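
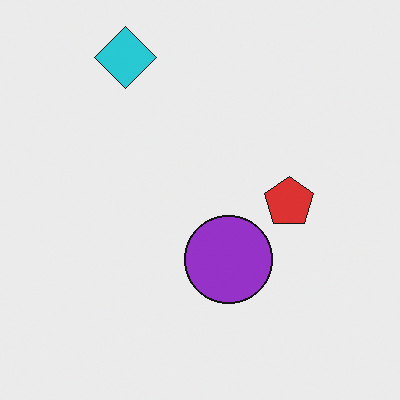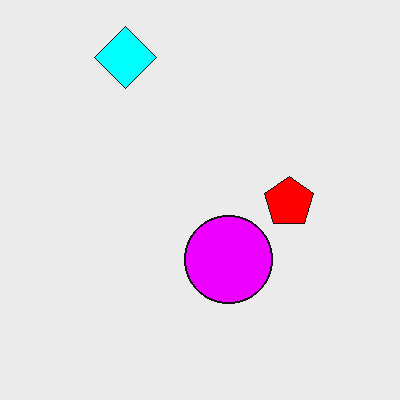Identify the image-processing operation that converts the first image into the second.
This is the original image heavily oversaturated.

All colors are more vivid — a global saturation change.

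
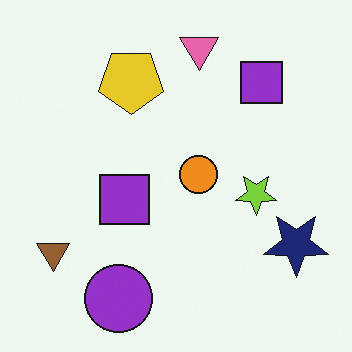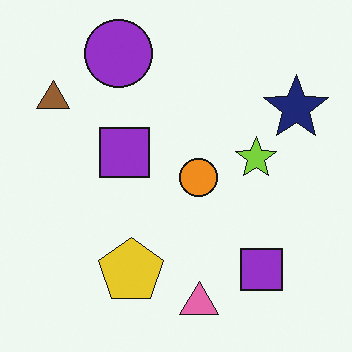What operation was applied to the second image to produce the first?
It was flipped vertically (top ↔ bottom).

The pink triangle is in the bottom of the second image and the top of the first — shapes on opposite sides of the horizontal midline have swapped in a mirror flip.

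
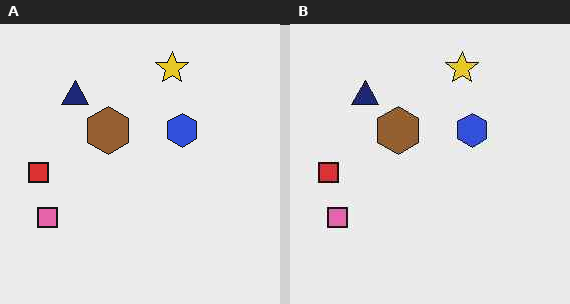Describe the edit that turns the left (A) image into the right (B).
The right (B) image is the left (A) given moderate JPEG compression.

Blocky 8×8 compression artifacts appear around shape edges and the flat background shows ringing — characteristic JPEG degradation.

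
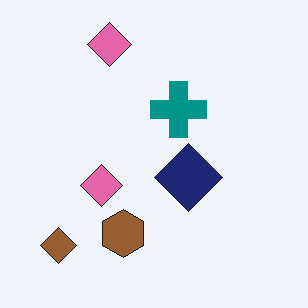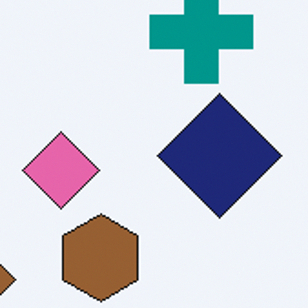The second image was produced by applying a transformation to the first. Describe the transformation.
Cropped tightly and scaled back up.

The visible shapes are larger and the field of view is narrower; shapes near the original edges may be partly or wholly outside the frame — a crop-and-rescale.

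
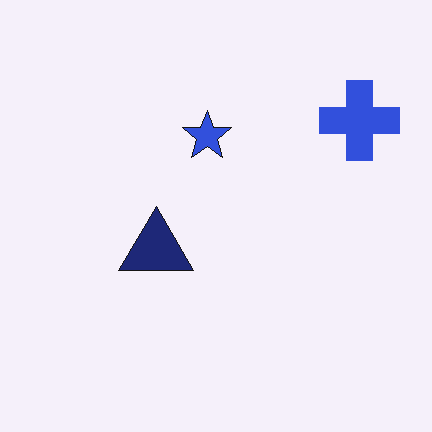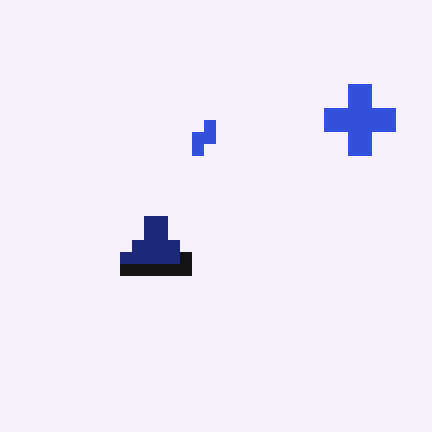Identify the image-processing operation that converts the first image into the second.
This is the original image coarsely pixelated.

Shapes are reduced to large square blocks; fine edges and outlines are lost — a downscale-then-upscale (mosaic) effect.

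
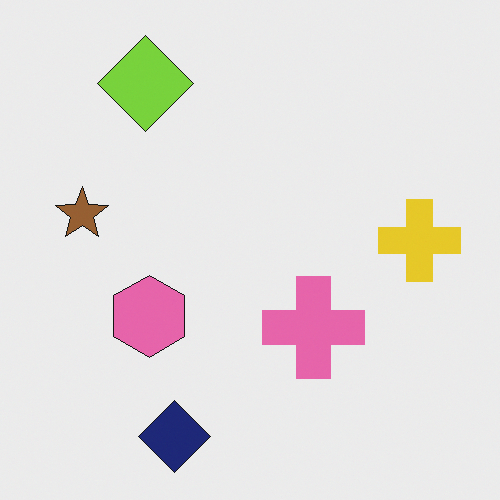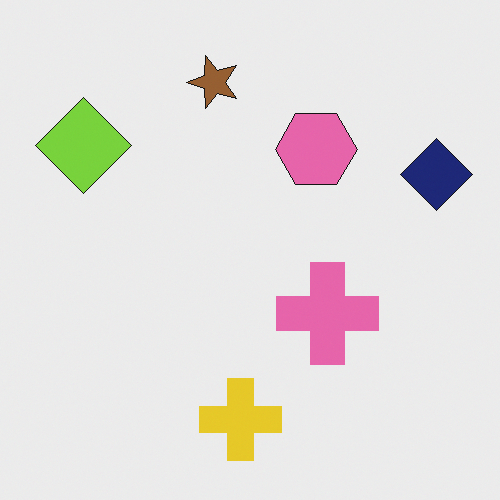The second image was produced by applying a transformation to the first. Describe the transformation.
This is the original image transposed (reflected across the top-left ↔ bottom-right diagonal).

Shapes have swapped their row and column positions — what was in the top-right is now in the bottom-left — a diagonal reflection.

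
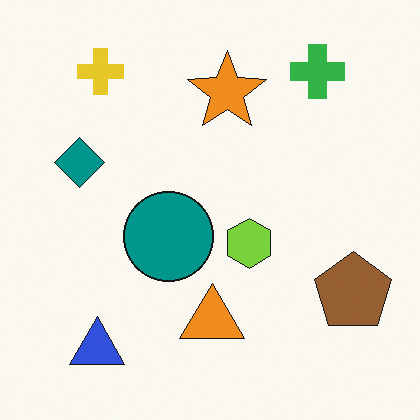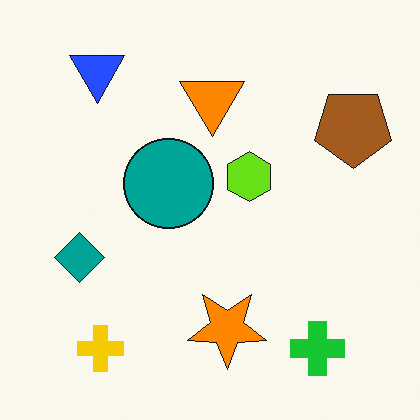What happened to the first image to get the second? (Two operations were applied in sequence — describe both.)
This is the original image slightly oversaturated, then flipped vertically (top ↔ bottom).

All colors are more vivid — a global saturation change. The yellow cross is in the top-left of the first image and the bottom-left of the second — shapes on opposite sides of the horizontal midline have swapped in a mirror flip.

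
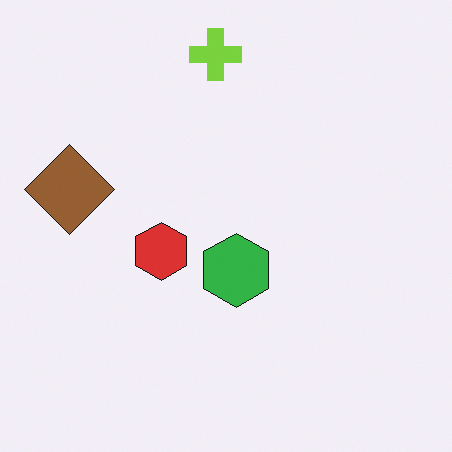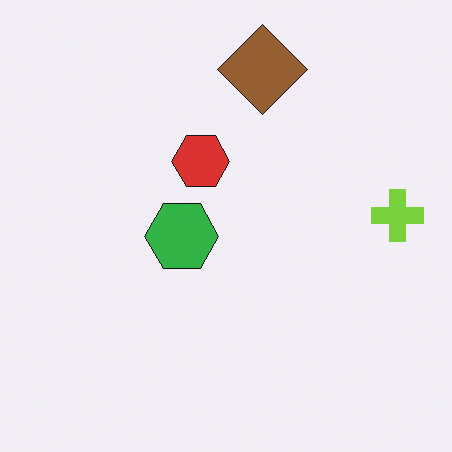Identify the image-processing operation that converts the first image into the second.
This is the original image rotated 90° clockwise.

The lime cross sits in the top of the first image and the right of the second — consistent with a whole-image 90° clockwise rotation.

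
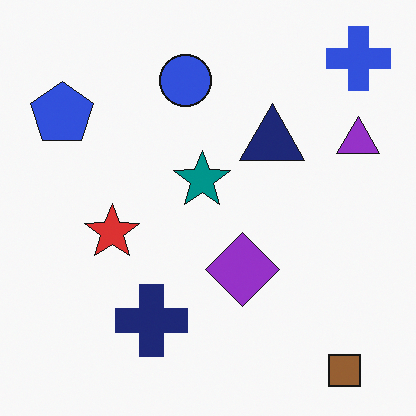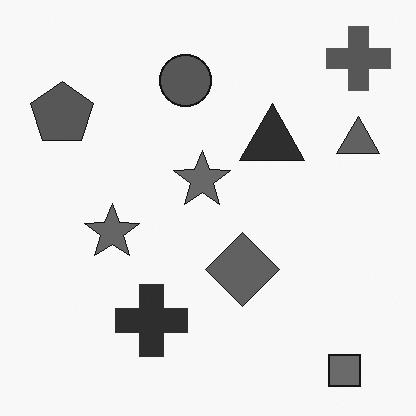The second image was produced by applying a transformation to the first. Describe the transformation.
The image was converted to grayscale.

All color is removed — every shape is now a shade of grey.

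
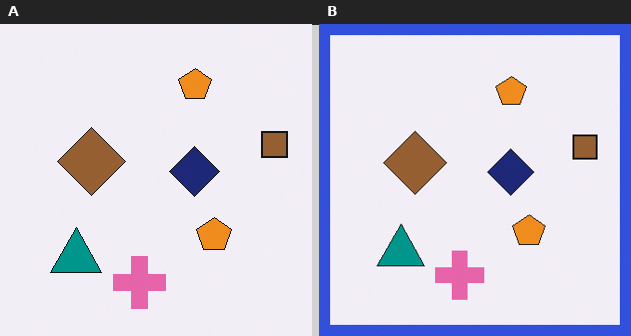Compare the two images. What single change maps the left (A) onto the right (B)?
The right (B) image is the left (A) framed with a blue border.

A solid blue frame runs around the edge of the right (B) image, with the content slightly shrunk inside it.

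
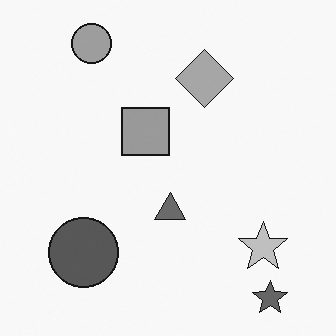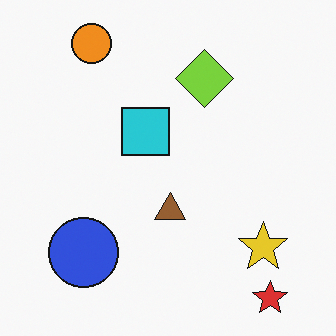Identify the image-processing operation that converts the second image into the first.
The image was converted to grayscale.

All color is removed — every shape is now a shade of grey.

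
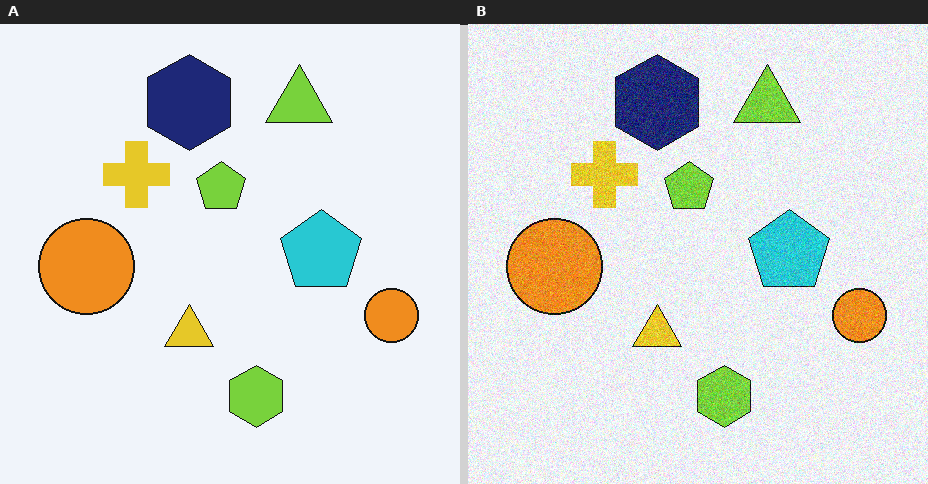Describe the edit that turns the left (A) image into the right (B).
The image was degraded with moderate additive noise.

Random speckle covers the whole image, including the flat background.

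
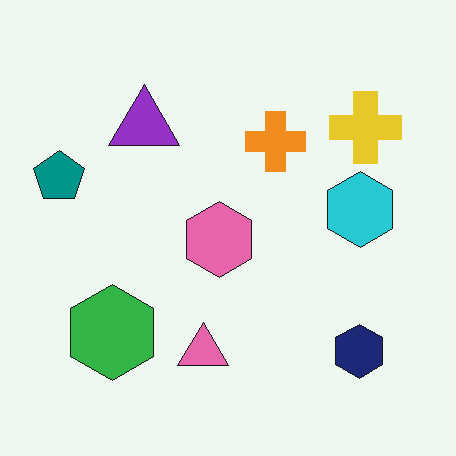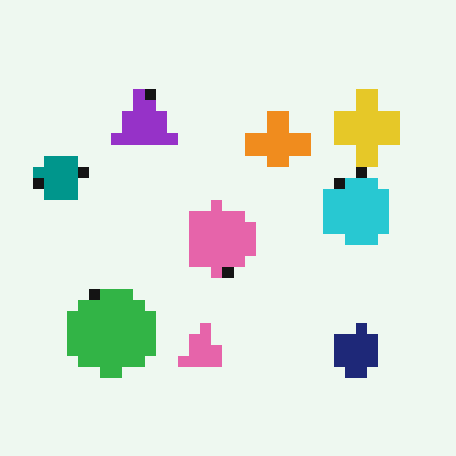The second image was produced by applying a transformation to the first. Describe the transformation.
This is the original image coarsely pixelated.

Shapes are reduced to large square blocks; fine edges and outlines are lost — a downscale-then-upscale (mosaic) effect.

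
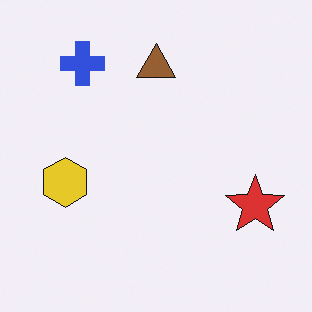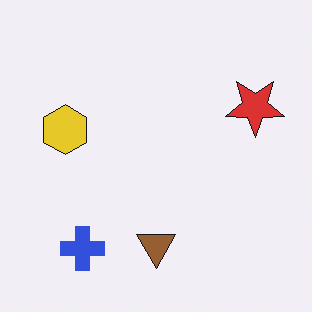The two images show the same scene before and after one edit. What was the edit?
The transformation is: flipped vertically (top ↔ bottom).

The blue cross is in the top-left of the first image and the bottom-left of the second — shapes on opposite sides of the horizontal midline have swapped in a mirror flip.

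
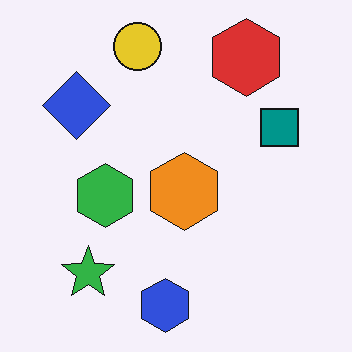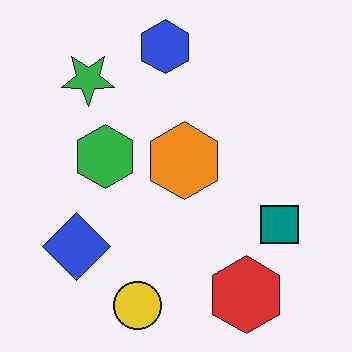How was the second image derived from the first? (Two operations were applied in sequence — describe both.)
Flipped vertically (top ↔ bottom), then JPEG-compressed with visible artifacts.

The yellow circle is in the top of the first image and the bottom of the second — shapes on opposite sides of the horizontal midline have swapped in a mirror flip. Blocky 8×8 compression artifacts appear around shape edges and the flat background shows ringing — characteristic JPEG degradation.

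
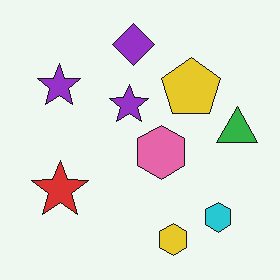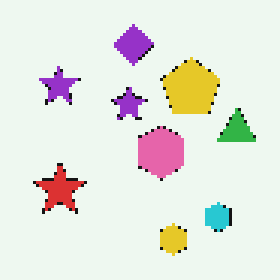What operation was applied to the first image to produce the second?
The image was mildly pixelated.

Shapes are reduced to large square blocks; fine edges and outlines are lost — a downscale-then-upscale (mosaic) effect.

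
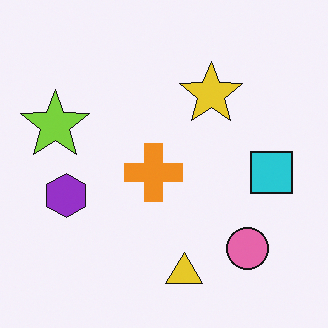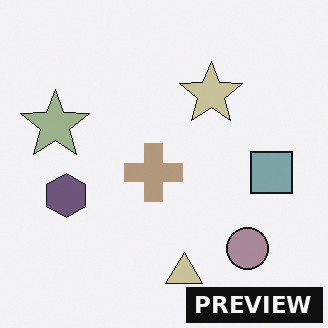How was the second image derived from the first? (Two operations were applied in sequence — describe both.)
The transformation is: heavily desaturated, then watermarked with the text "PREVIEW" in the lower-right corner.

All colors are more muted and greyish — a global saturation change. A dark label reading "PREVIEW" appears in the lower-right corner.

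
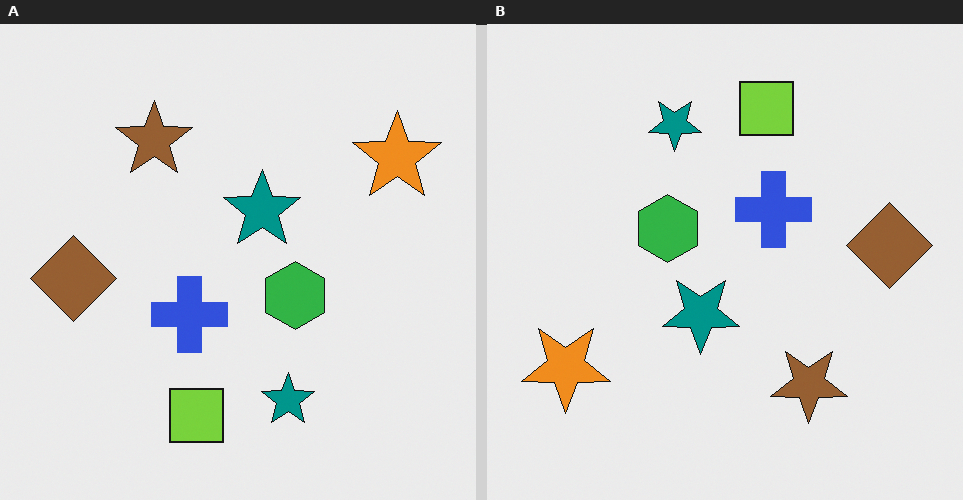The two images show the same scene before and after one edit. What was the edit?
This is the original image rotated 180°.

The orange star sits in the top-right of the left (A) image and the bottom-left of the right (B) — consistent with a whole-image 180° rotation.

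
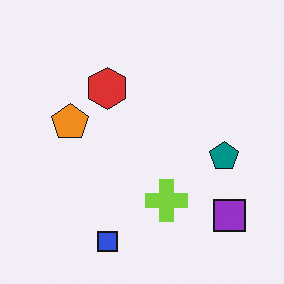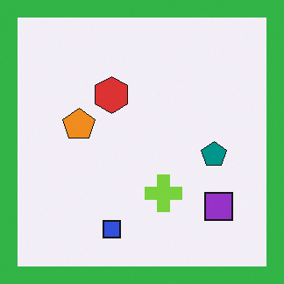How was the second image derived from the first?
It was framed with a green border.

A solid green frame runs around the edge of the second image, with the content slightly shrunk inside it.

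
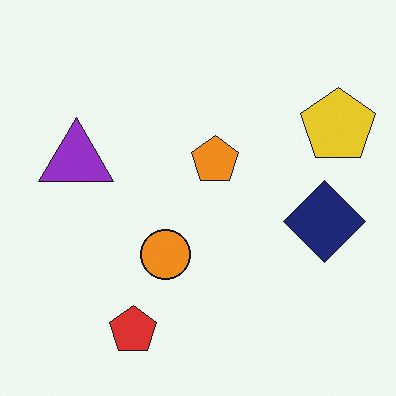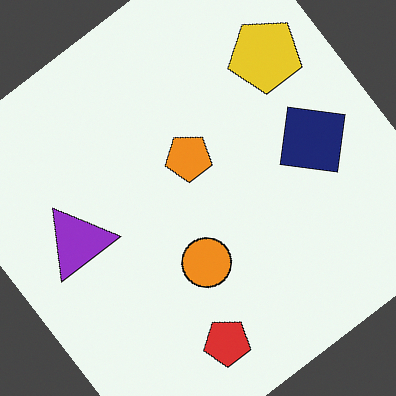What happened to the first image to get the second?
The second image is the first rotated counter-clockwise by a large amount — several tens of degrees.

Every shape is tilted by the same angle and the image corners show triangular fill wedges — a whole-image rotation by a non-right angle.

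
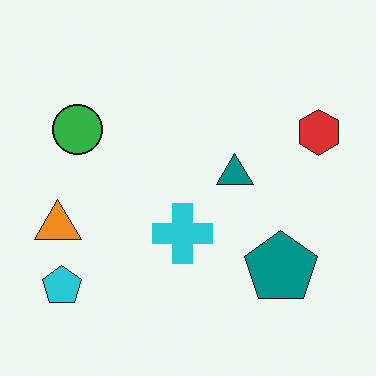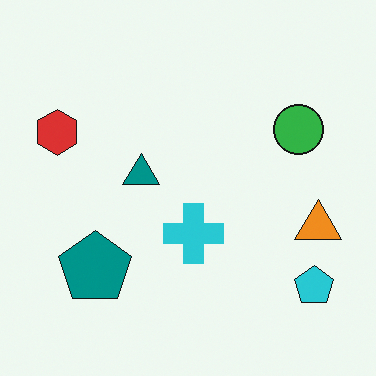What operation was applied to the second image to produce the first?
The transformation is: flipped horizontally (left ↔ right).

The red hexagon is in the left of the second image and the right of the first — shapes on opposite sides of the vertical midline have swapped in a mirror flip.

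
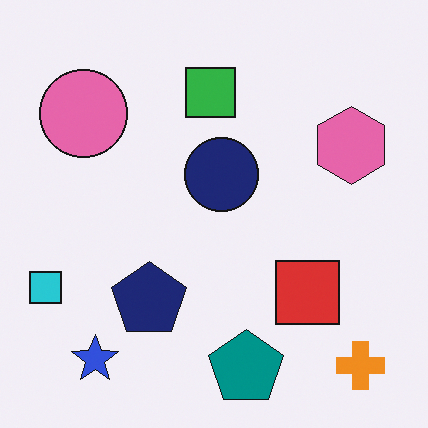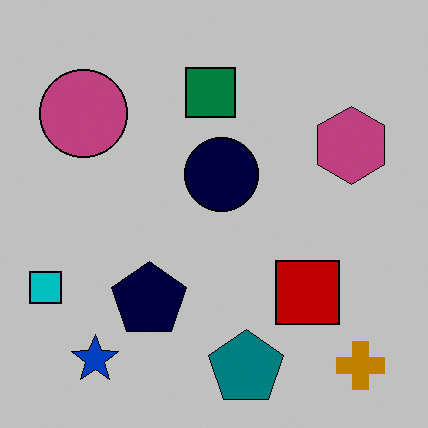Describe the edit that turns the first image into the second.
The transformation is: aggressively posterized.

Each flat color has snapped to a coarser quantized level — most visibly, the near-white background has dropped to a flat grey.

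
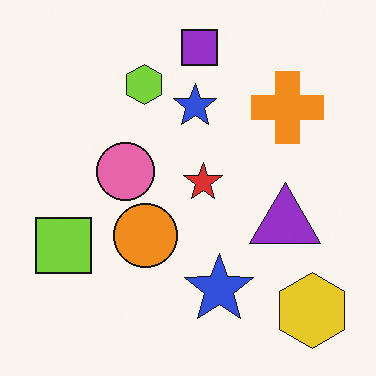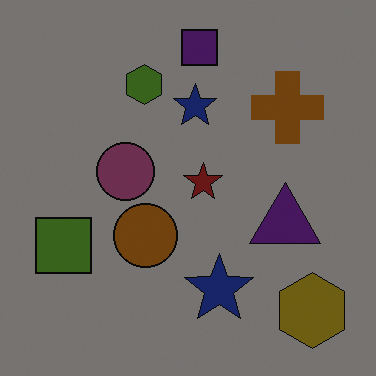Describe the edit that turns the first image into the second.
This is the original image darkened a lot.

Every pixel — background and shapes alike — is uniformly darkened.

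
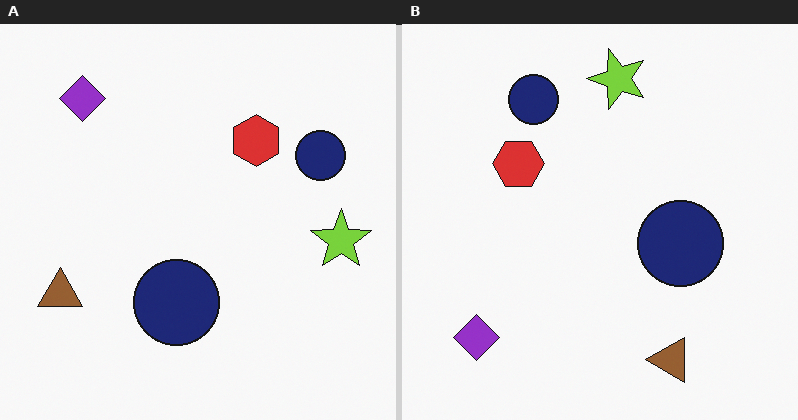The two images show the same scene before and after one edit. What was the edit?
It was rotated 90° counter-clockwise.

The purple diamond sits in the top-left of the left (A) image and the bottom-left of the right (B) — consistent with a whole-image 90° counter-clockwise rotation.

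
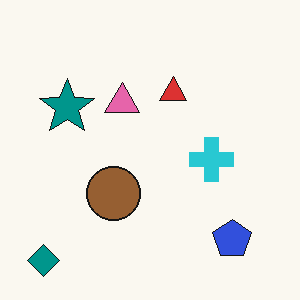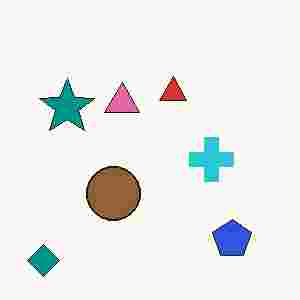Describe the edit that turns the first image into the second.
The second image is the first heavily JPEG-compressed with obvious blocking artifacts.

Blocky 8×8 compression artifacts appear around shape edges and the flat background shows ringing — characteristic JPEG degradation.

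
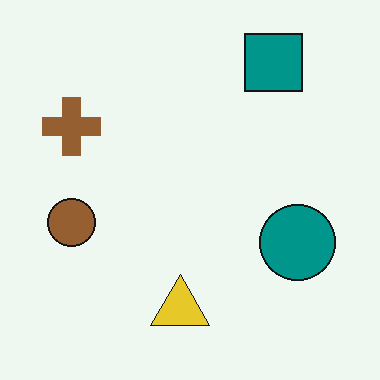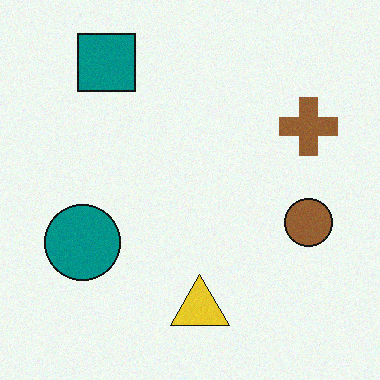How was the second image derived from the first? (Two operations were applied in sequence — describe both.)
The image was flipped horizontally (left ↔ right), then degraded with light additive noise.

The brown cross is in the top-left of the first image and the top-right of the second — shapes on opposite sides of the vertical midline have swapped in a mirror flip. Random speckle covers the whole image, including the flat background.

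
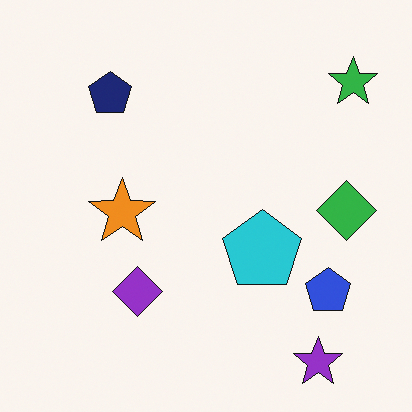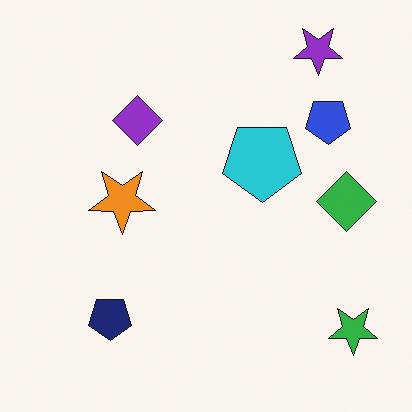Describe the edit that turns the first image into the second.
The image was flipped vertically (top ↔ bottom).

The purple star is in the bottom-right of the first image and the top-right of the second — shapes on opposite sides of the horizontal midline have swapped in a mirror flip.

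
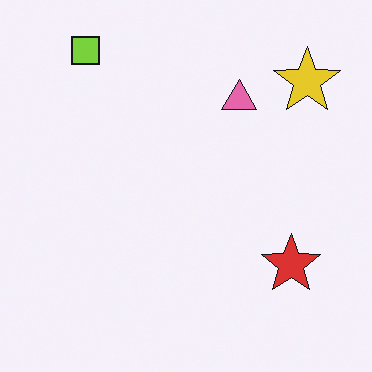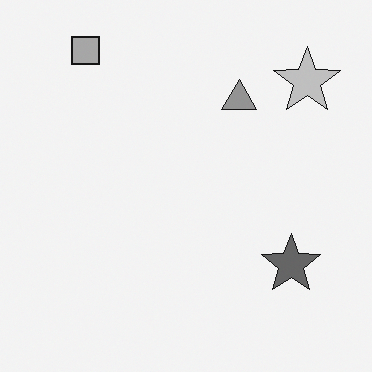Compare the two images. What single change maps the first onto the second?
The transformation is: converted to grayscale.

All color is removed — every shape is now a shade of grey.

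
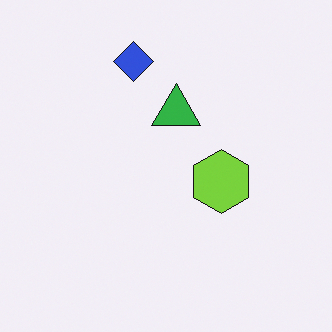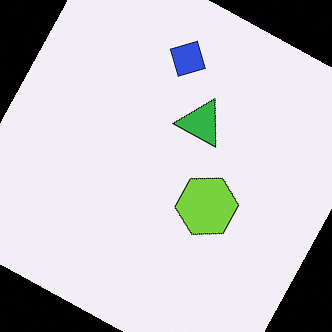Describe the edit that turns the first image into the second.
The transformation is: rotated clockwise by a moderate amount.

Every shape is tilted by the same angle and the image corners show triangular fill wedges — a whole-image rotation by a non-right angle.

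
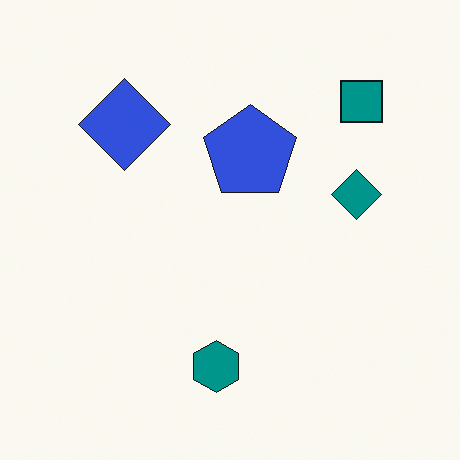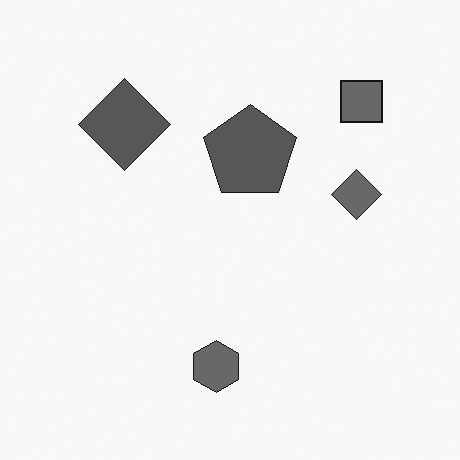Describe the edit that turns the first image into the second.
The second image is the first converted to grayscale.

All color is removed — every shape is now a shade of grey.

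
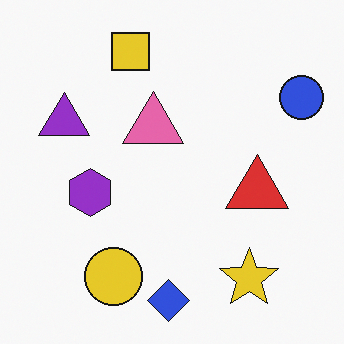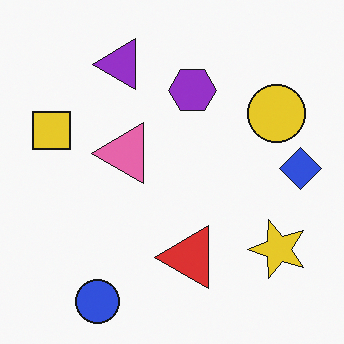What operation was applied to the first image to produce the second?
This is the original image transposed (reflected across the top-left ↔ bottom-right diagonal).

Shapes have swapped their row and column positions — what was in the top-right is now in the bottom-left — a diagonal reflection.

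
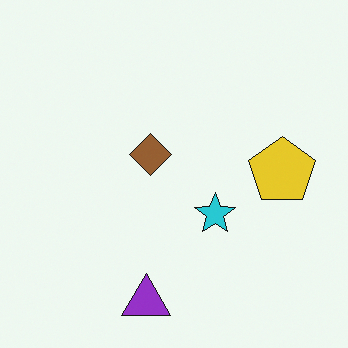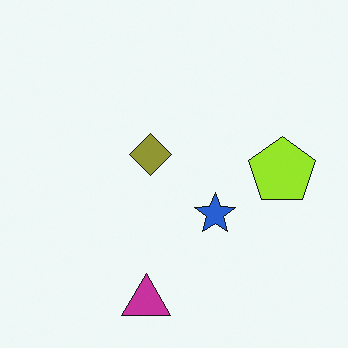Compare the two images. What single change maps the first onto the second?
The transformation is: hue-shifted slightly.

Every shape's color has rotated by the same amount around the hue wheel — a uniform hue shift.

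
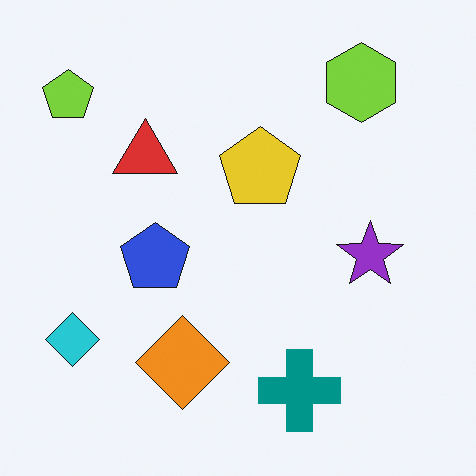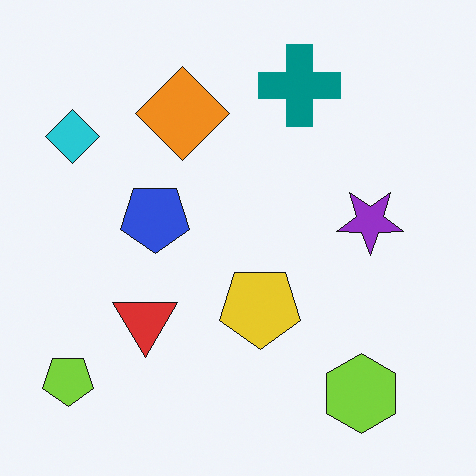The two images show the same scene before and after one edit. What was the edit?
The image was flipped vertically (top ↔ bottom).

The lime hexagon is in the top-right of the first image and the bottom-right of the second — shapes on opposite sides of the horizontal midline have swapped in a mirror flip.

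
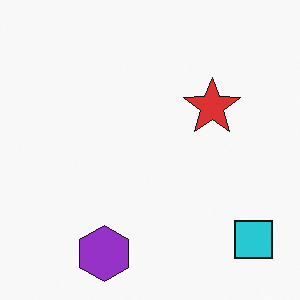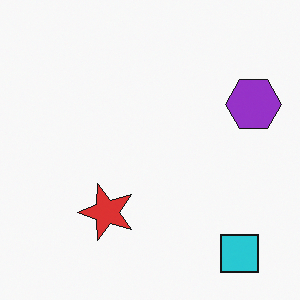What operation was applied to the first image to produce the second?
Transposed (reflected across the top-left ↔ bottom-right diagonal).

Shapes have swapped their row and column positions — what was in the top-right is now in the bottom-left — a diagonal reflection.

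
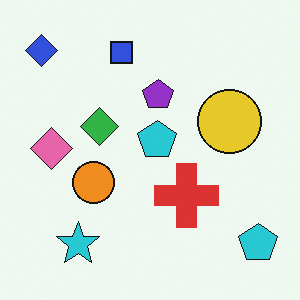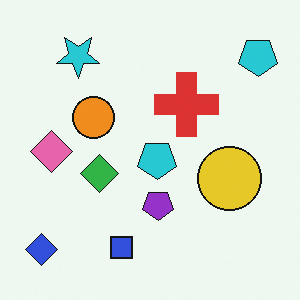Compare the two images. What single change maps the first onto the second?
The transformation is: flipped vertically (top ↔ bottom).

The blue diamond is in the top-left of the first image and the bottom-left of the second — shapes on opposite sides of the horizontal midline have swapped in a mirror flip.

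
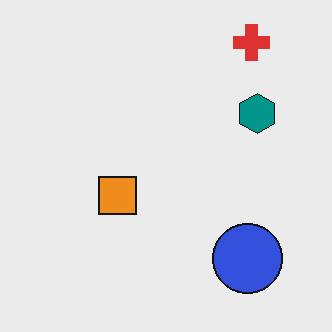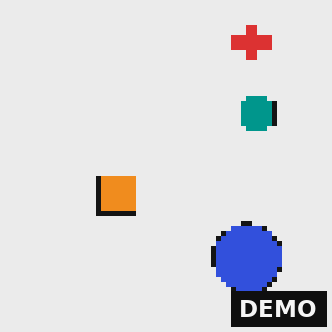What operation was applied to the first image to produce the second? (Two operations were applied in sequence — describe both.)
This is the original image lightly pixelated (a mild mosaic effect), then watermarked with the text "DEMO" in the lower-right corner.

Shapes are reduced to large square blocks; fine edges and outlines are lost — a downscale-then-upscale (mosaic) effect. A dark label reading "DEMO" appears in the lower-right corner.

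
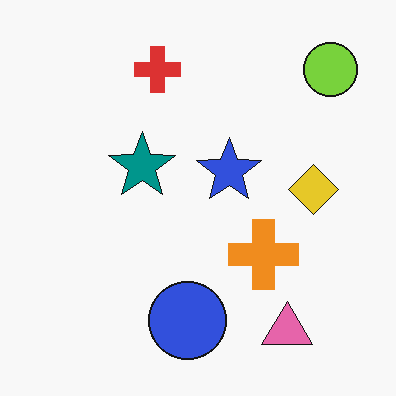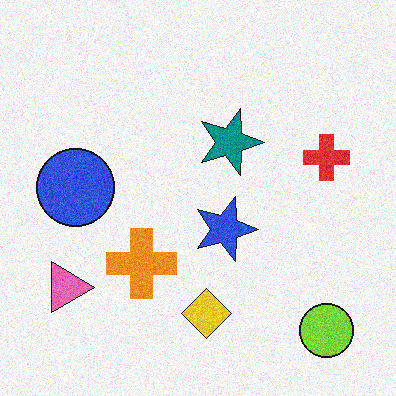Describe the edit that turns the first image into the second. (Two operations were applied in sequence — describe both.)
The transformation is: degraded with moderate additive noise, then rotated 90° clockwise.

Random speckle covers the whole image, including the flat background. The lime circle sits in the top-right of the first image and the bottom-right of the second — consistent with a whole-image 90° clockwise rotation.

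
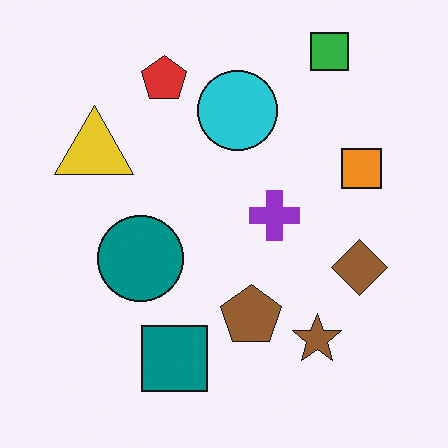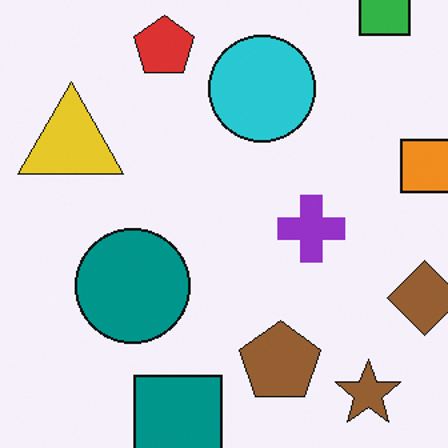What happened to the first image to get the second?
The transformation is: cropped slightly and scaled back up.

The visible shapes are larger and the field of view is narrower; shapes near the original edges may be partly or wholly outside the frame — a crop-and-rescale.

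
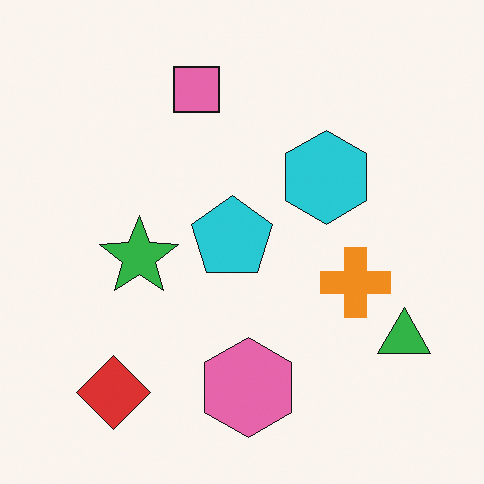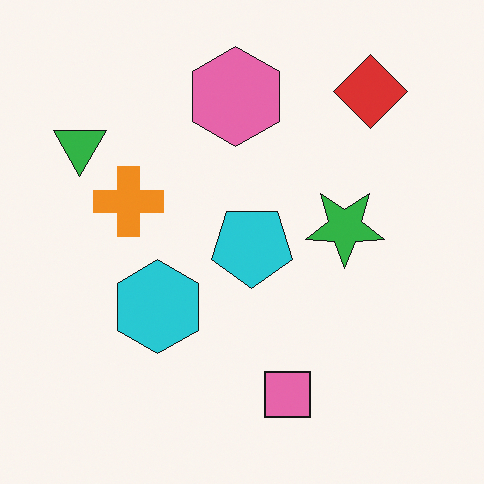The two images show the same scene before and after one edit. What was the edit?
The image was rotated 180°.

The red diamond sits in the bottom-left of the first image and the top-right of the second — consistent with a whole-image 180° rotation.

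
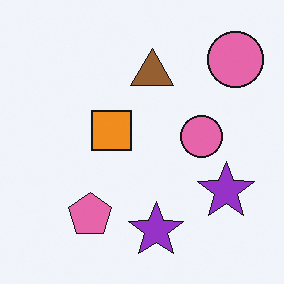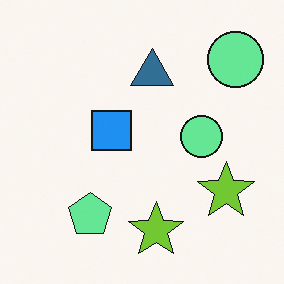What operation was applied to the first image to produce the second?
Hue-shifted by a large amount.

Every shape's color has rotated by the same amount around the hue wheel — a uniform hue shift.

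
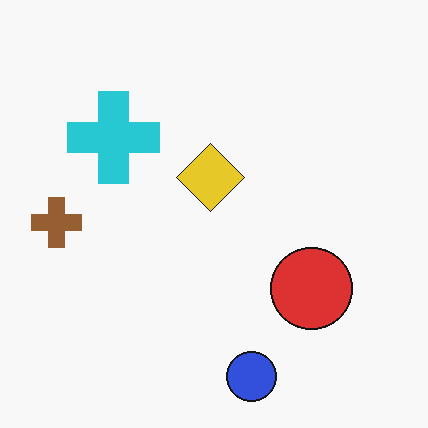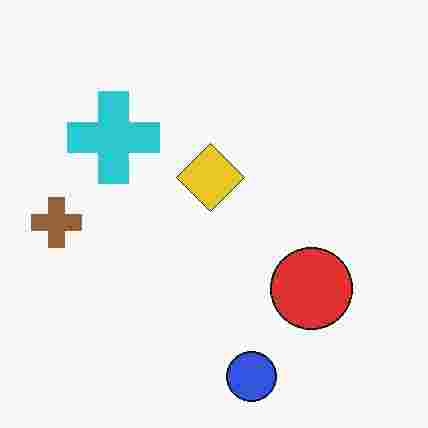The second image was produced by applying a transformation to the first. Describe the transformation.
The second image is the first heavily JPEG-compressed with obvious blocking artifacts.

Blocky 8×8 compression artifacts appear around shape edges and the flat background shows ringing — characteristic JPEG degradation.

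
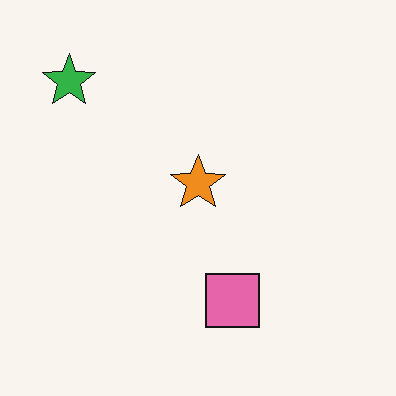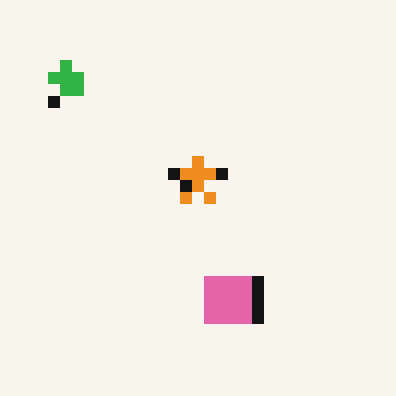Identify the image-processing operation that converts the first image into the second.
The image was heavily pixelated into large blocks.

Shapes are reduced to large square blocks; fine edges and outlines are lost — a downscale-then-upscale (mosaic) effect.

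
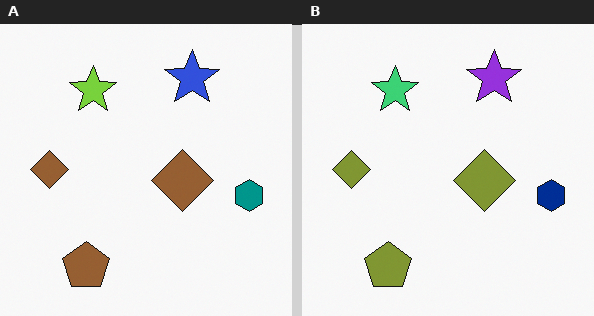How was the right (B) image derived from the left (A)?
Hue-shifted slightly.

Every shape's color has rotated by the same amount around the hue wheel — a uniform hue shift.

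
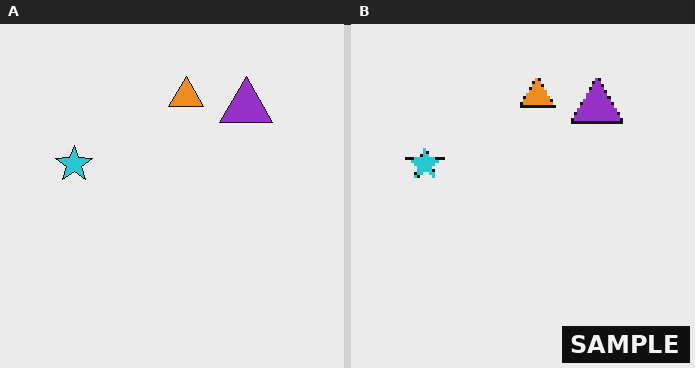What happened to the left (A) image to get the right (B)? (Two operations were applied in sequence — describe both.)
It was mildly pixelated, then watermarked with the text "SAMPLE" in the lower-right corner.

Shapes are reduced to large square blocks; fine edges and outlines are lost — a downscale-then-upscale (mosaic) effect. A dark label reading "SAMPLE" appears in the lower-right corner.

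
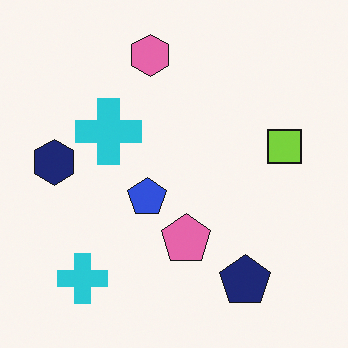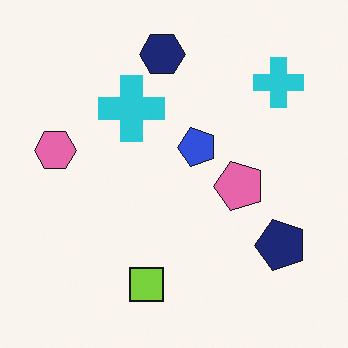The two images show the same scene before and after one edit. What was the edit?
This is the original image transposed (reflected across the top-left ↔ bottom-right diagonal).

Shapes have swapped their row and column positions — what was in the top-right is now in the bottom-left — a diagonal reflection.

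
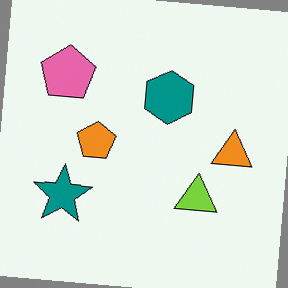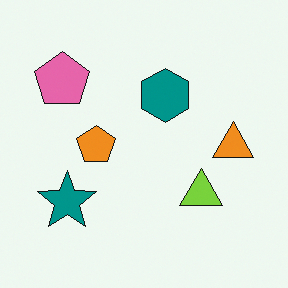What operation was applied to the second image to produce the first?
Rotated clockwise by a few degrees.

Every shape is tilted by the same angle and the image corners show triangular fill wedges — a whole-image rotation by a non-right angle.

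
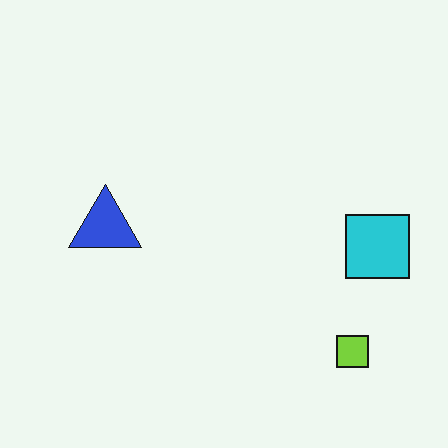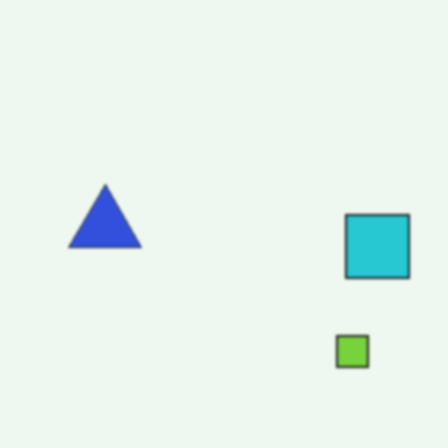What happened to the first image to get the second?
Given a subtle gaussian blur.

Shape edges and outlines are uniformly softened across the whole image.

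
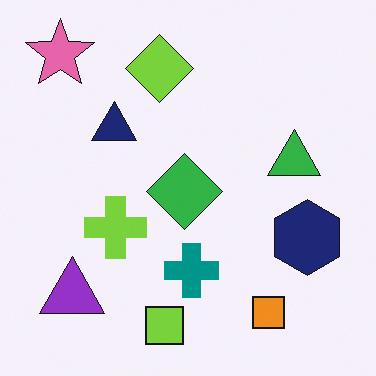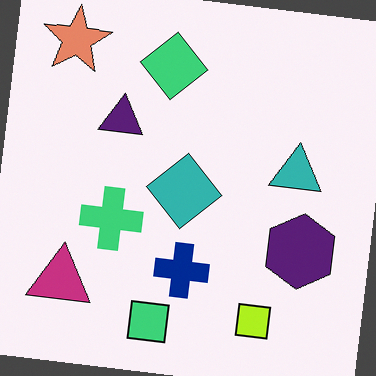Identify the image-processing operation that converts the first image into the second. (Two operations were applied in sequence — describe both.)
The second image is the first hue-shifted by a small amount, then rotated clockwise by a small amount.

Every shape's color has rotated by the same amount around the hue wheel — a uniform hue shift. Every shape is tilted by the same angle and the image corners show triangular fill wedges — a whole-image rotation by a non-right angle.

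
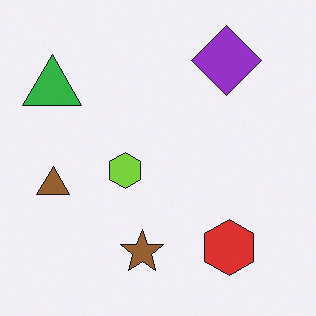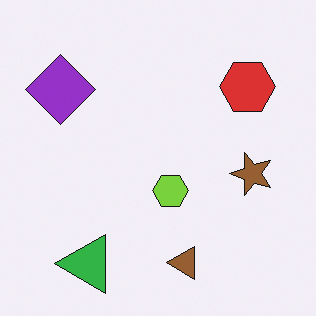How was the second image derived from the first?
The image was rotated 90° counter-clockwise.

The green triangle sits in the top-left of the first image and the bottom-left of the second — consistent with a whole-image 90° counter-clockwise rotation.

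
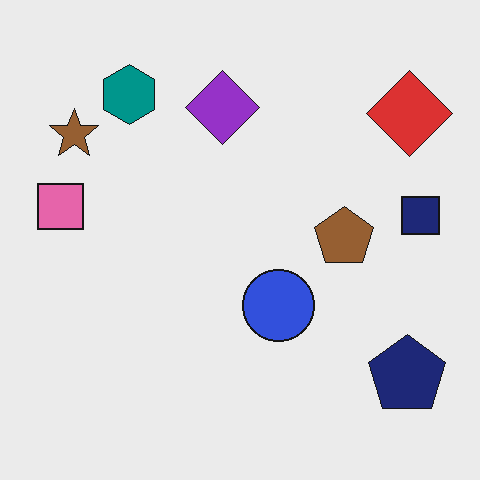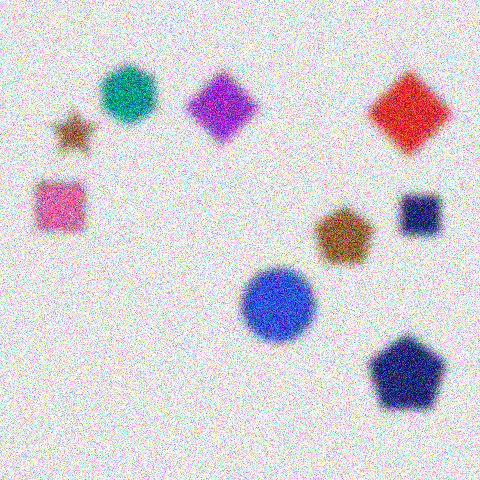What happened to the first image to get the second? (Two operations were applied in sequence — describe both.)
This is the original image moderately blurred, then degraded with a thick layer of grain.

Shape edges and outlines are uniformly softened across the whole image. Random speckle covers the whole image, including the flat background.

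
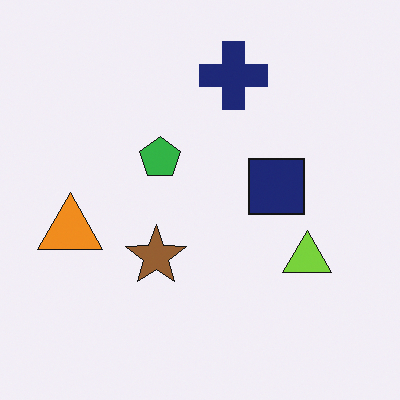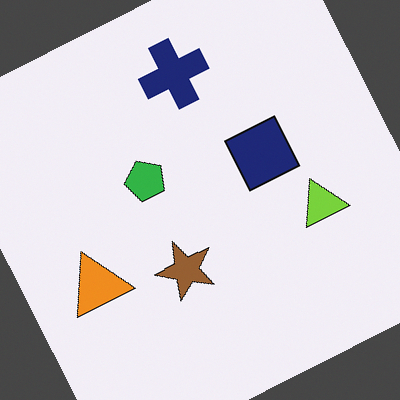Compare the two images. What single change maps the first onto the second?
This is the original image rotated counter-clockwise by a moderate amount.

Every shape is tilted by the same angle and the image corners show triangular fill wedges — a whole-image rotation by a non-right angle.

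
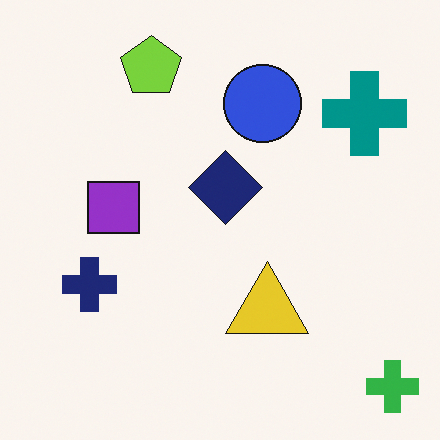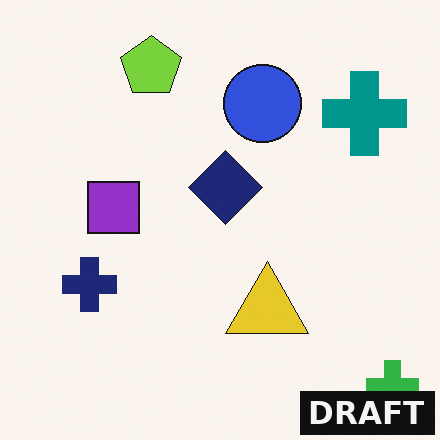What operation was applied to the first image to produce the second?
The transformation is: watermarked with the text "DRAFT" in the lower-right corner.

A dark label reading "DRAFT" appears in the lower-right corner.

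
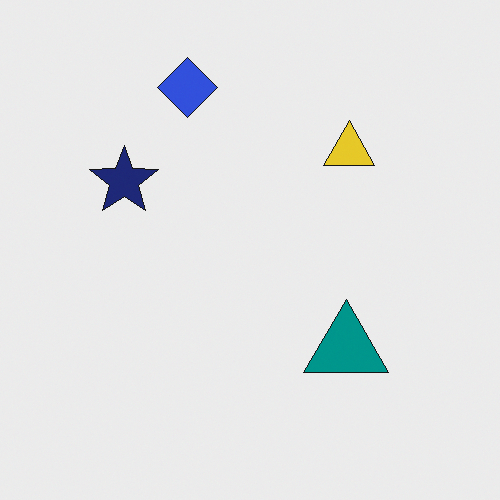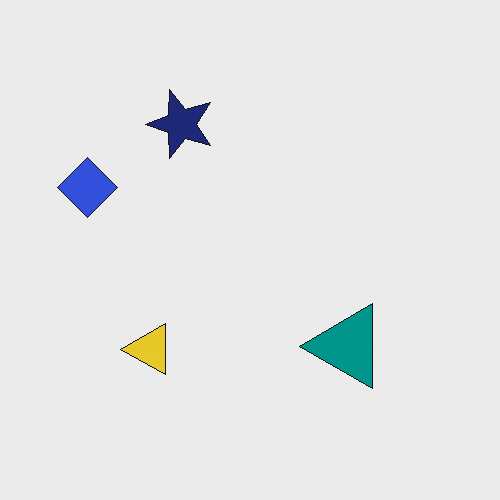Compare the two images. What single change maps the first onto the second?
It was transposed (reflected across the top-left ↔ bottom-right diagonal).

Shapes have swapped their row and column positions — what was in the top-right is now in the bottom-left — a diagonal reflection.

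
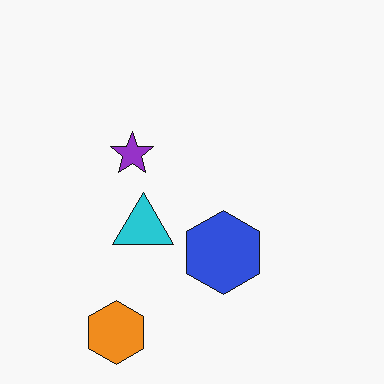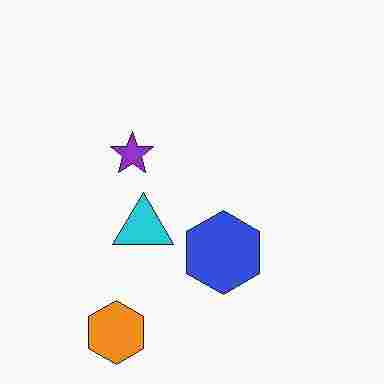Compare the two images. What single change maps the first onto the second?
It was degraded with heavy JPEG compression.

Blocky 8×8 compression artifacts appear around shape edges and the flat background shows ringing — characteristic JPEG degradation.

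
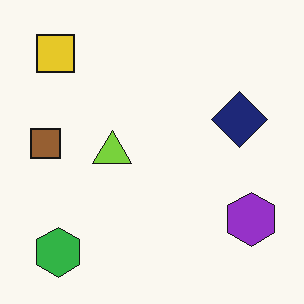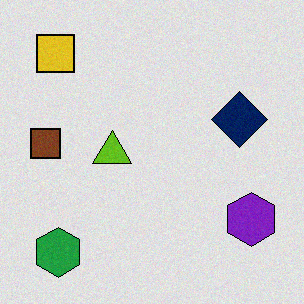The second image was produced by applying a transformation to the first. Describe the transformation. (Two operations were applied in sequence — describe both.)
It was moderately posterized, then degraded with a light layer of grain.

Each flat color has snapped to a coarser quantized level — most visibly, the near-white background has dropped to a flat grey. Random speckle covers the whole image, including the flat background.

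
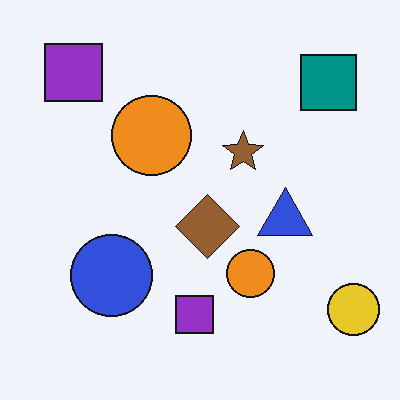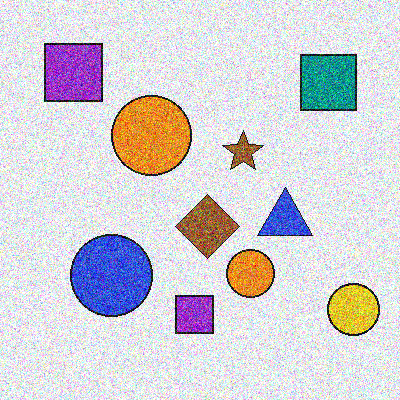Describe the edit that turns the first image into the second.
It was degraded with strong gaussian noise.

Random speckle covers the whole image, including the flat background.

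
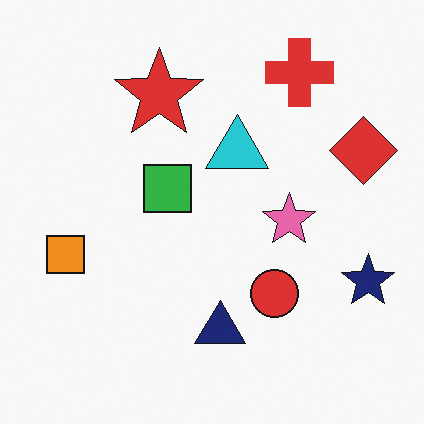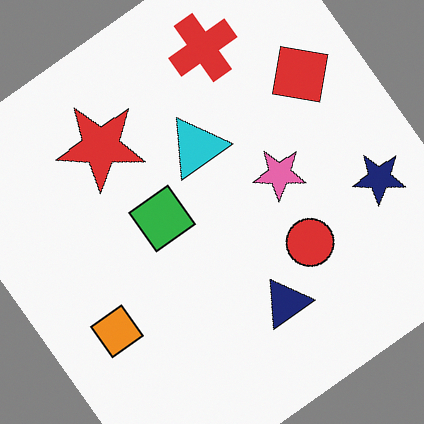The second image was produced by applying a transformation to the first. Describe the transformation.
Rotated counter-clockwise by a large amount — several tens of degrees.

Every shape is tilted by the same angle and the image corners show triangular fill wedges — a whole-image rotation by a non-right angle.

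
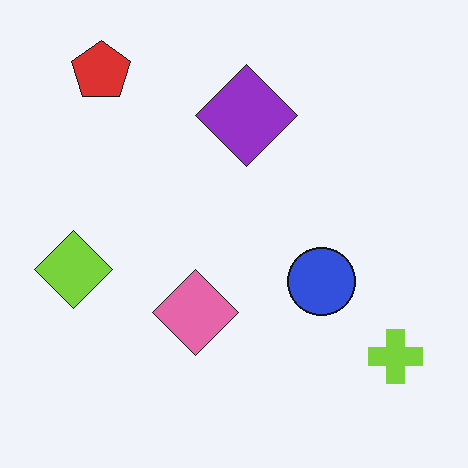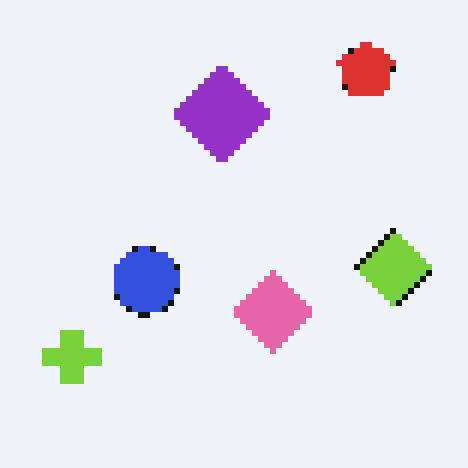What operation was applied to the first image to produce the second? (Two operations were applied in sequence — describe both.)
It was flipped horizontally (left ↔ right), then pixelated into visible square blocks.

The lime diamond is in the left of the first image and the right of the second — shapes on opposite sides of the vertical midline have swapped in a mirror flip. Shapes are reduced to large square blocks; fine edges and outlines are lost — a downscale-then-upscale (mosaic) effect.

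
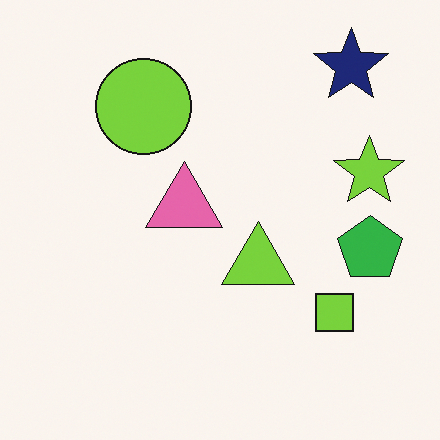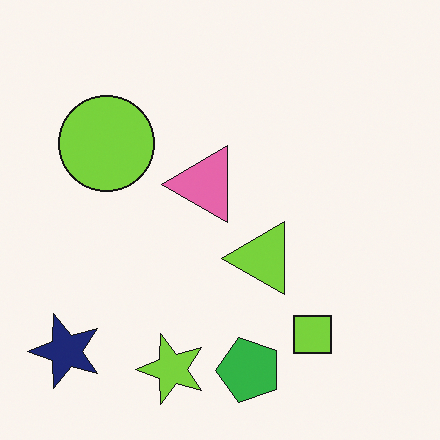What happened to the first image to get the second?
This is the original image transposed (reflected across the top-left ↔ bottom-right diagonal).

Shapes have swapped their row and column positions — what was in the top-right is now in the bottom-left — a diagonal reflection.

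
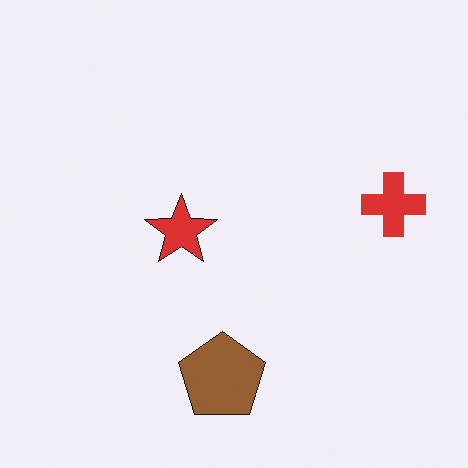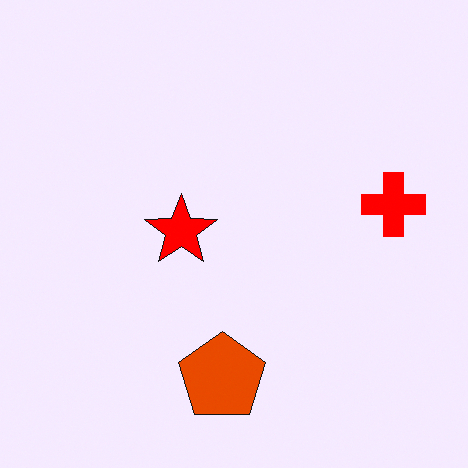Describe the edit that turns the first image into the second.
The second image is the first made much more vivid (saturation change).

All colors are more vivid — a global saturation change.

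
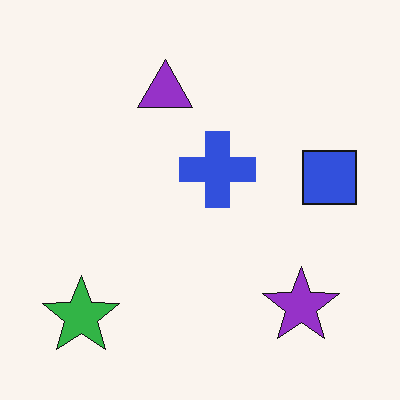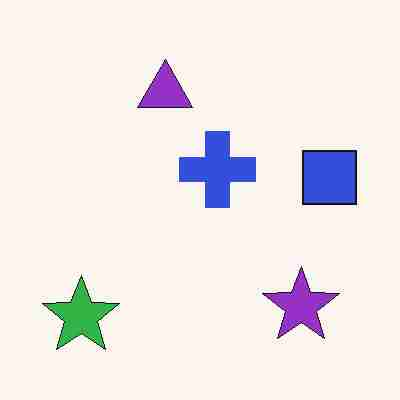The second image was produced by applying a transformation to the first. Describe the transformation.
The transformation is: heavily JPEG-compressed with obvious blocking artifacts.

Blocky 8×8 compression artifacts appear around shape edges and the flat background shows ringing — characteristic JPEG degradation.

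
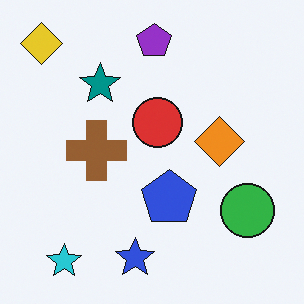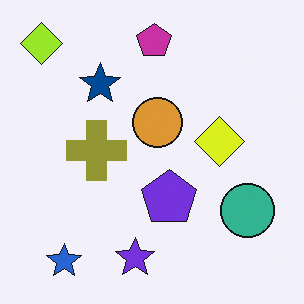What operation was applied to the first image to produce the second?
The second image is the first hue-shifted by a small amount.

Every shape's color has rotated by the same amount around the hue wheel — a uniform hue shift.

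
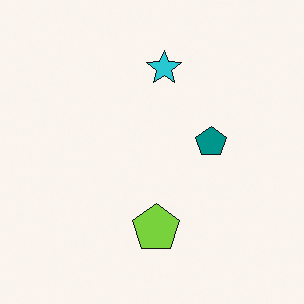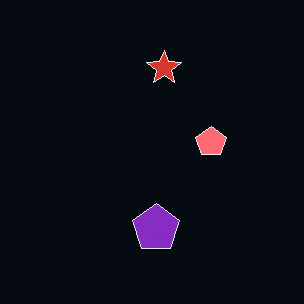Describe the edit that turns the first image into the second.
Color-inverted (negative).

The light background has become dark and every shape's color is its complement — a photographic negative.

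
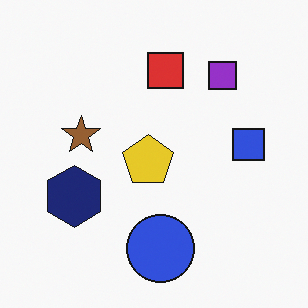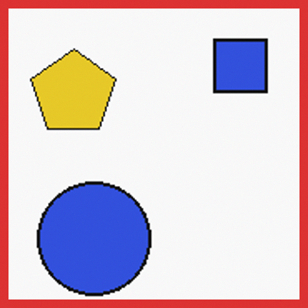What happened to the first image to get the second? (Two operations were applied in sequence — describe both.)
This is the original image cropped tightly and scaled back up, then framed with a red border.

The visible shapes are larger and the field of view is narrower; shapes near the original edges may be partly or wholly outside the frame — a crop-and-rescale. A solid red frame runs around the edge of the second image, with the content slightly shrunk inside it.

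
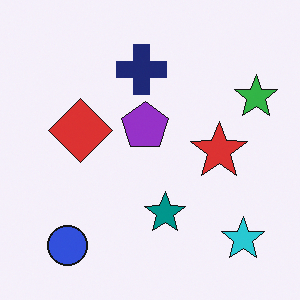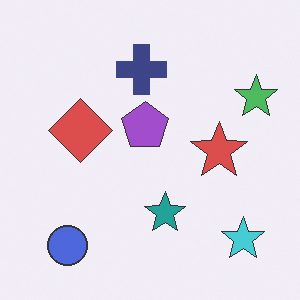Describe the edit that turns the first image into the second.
Given slightly reduced contrast.

Tones are pushed toward mid-grey across the whole image — a global contrast change.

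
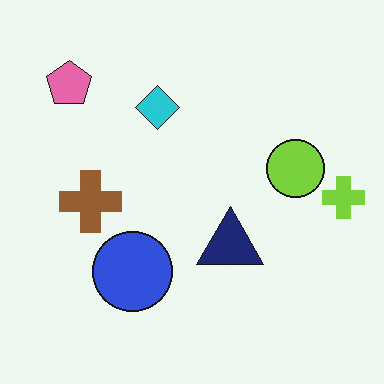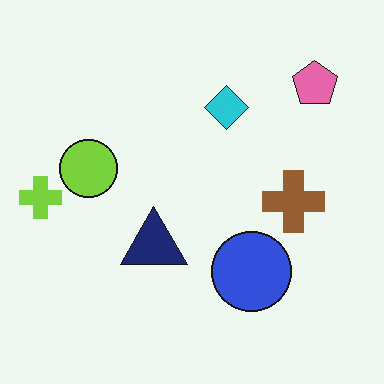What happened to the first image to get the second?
The image was flipped horizontally (left ↔ right).

The lime cross is in the right of the first image and the left of the second — shapes on opposite sides of the vertical midline have swapped in a mirror flip.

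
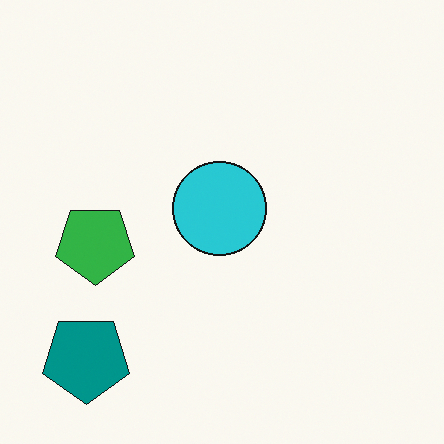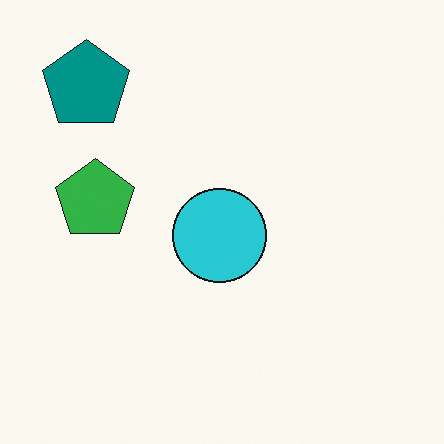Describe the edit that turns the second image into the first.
The image was flipped vertically (top ↔ bottom).

The teal pentagon is in the top-left of the second image and the bottom-left of the first — shapes on opposite sides of the horizontal midline have swapped in a mirror flip.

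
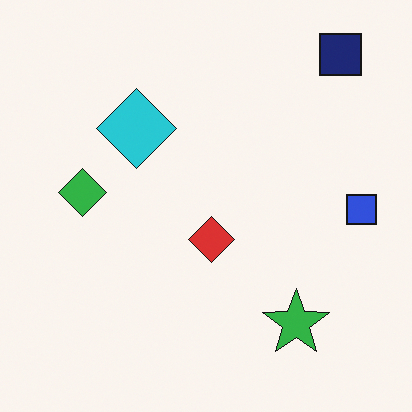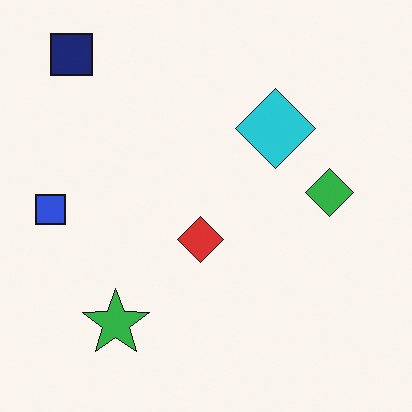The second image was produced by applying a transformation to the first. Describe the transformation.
The transformation is: flipped horizontally (left ↔ right).

The blue square is in the right of the first image and the left of the second — shapes on opposite sides of the vertical midline have swapped in a mirror flip.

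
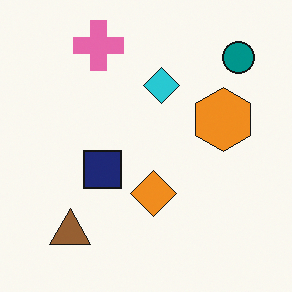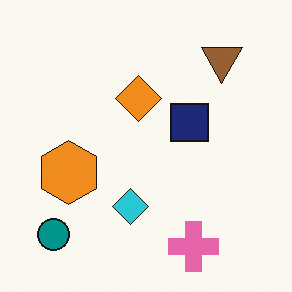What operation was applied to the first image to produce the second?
Rotated 180°.

The teal circle sits in the top-right of the first image and the bottom-left of the second — consistent with a whole-image 180° rotation.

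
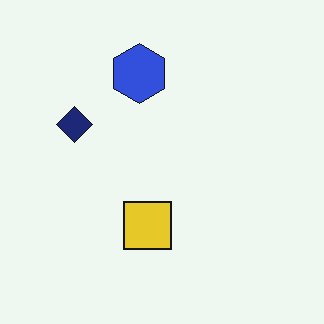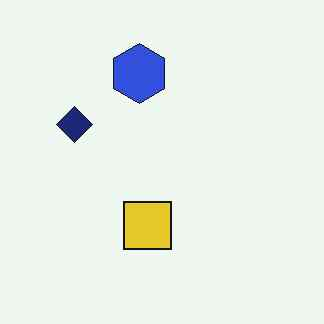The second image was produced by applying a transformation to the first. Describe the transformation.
The second image is the first given moderate JPEG compression.

Blocky 8×8 compression artifacts appear around shape edges and the flat background shows ringing — characteristic JPEG degradation.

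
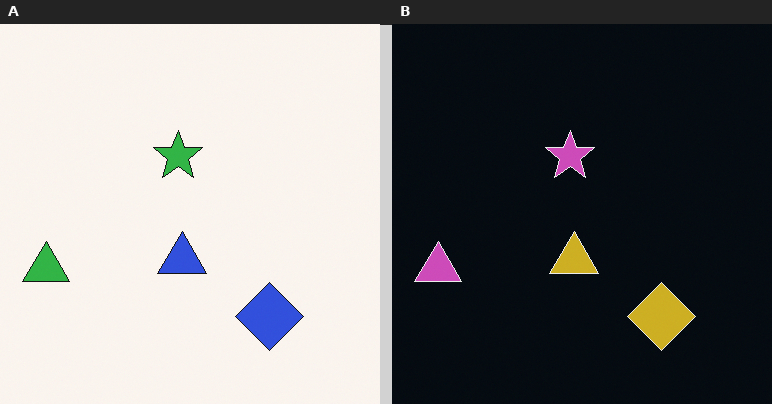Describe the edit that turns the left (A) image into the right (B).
The transformation is: color-inverted (negative).

The light background has become dark and every shape's color is its complement — a photographic negative.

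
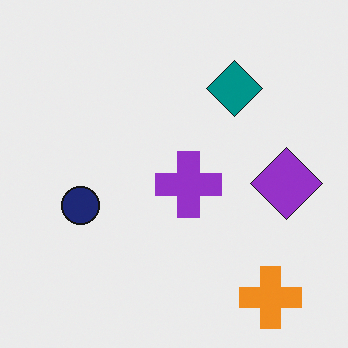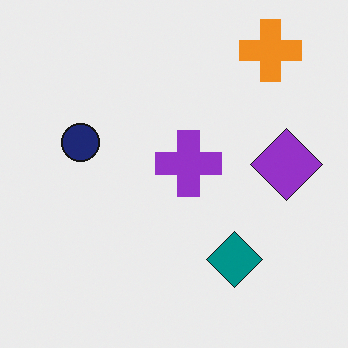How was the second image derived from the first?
The second image is the first flipped vertically (top ↔ bottom).

The orange cross is in the bottom-right of the first image and the top-right of the second — shapes on opposite sides of the horizontal midline have swapped in a mirror flip.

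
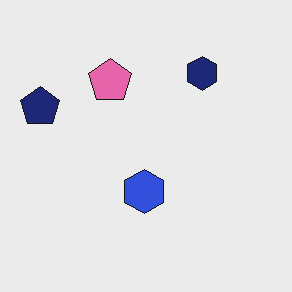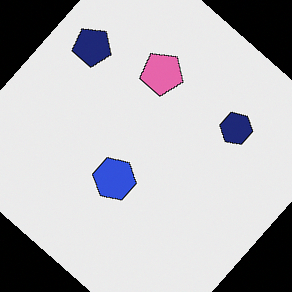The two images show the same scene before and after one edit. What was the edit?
The transformation is: rotated clockwise by a large amount — several tens of degrees.

Every shape is tilted by the same angle and the image corners show triangular fill wedges — a whole-image rotation by a non-right angle.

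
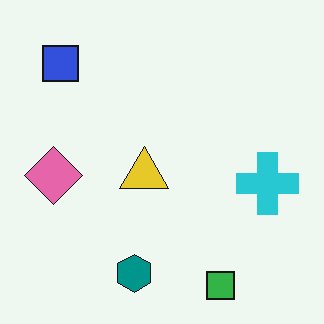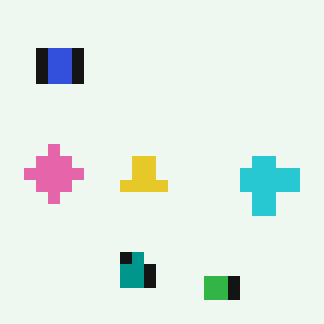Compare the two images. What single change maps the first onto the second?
This is the original image heavily pixelated into large blocks.

Shapes are reduced to large square blocks; fine edges and outlines are lost — a downscale-then-upscale (mosaic) effect.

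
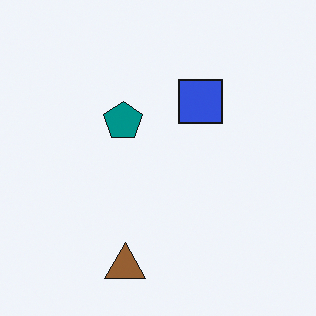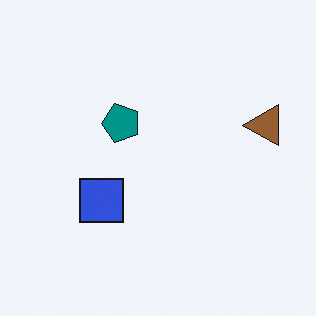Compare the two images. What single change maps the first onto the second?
The image was transposed (reflected across the top-left ↔ bottom-right diagonal).

Shapes have swapped their row and column positions — what was in the top-right is now in the bottom-left — a diagonal reflection.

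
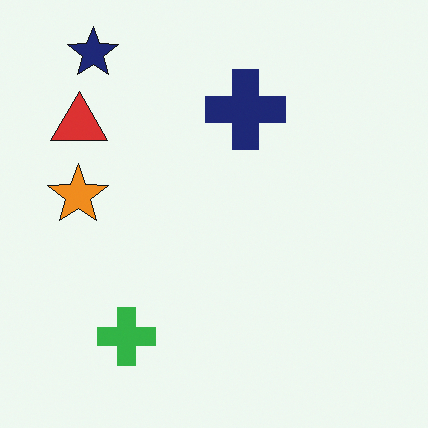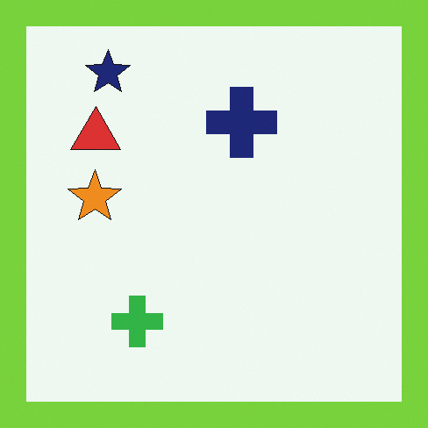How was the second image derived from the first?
This is the original image framed with a lime border.

A solid lime frame runs around the edge of the second image, with the content slightly shrunk inside it.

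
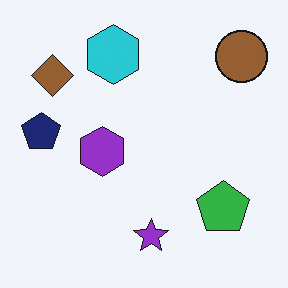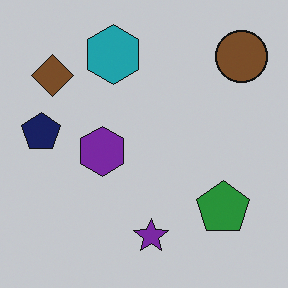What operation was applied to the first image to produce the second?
This is the original image slightly darkened.

Every pixel — background and shapes alike — is uniformly darkened.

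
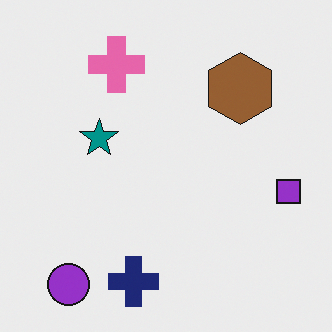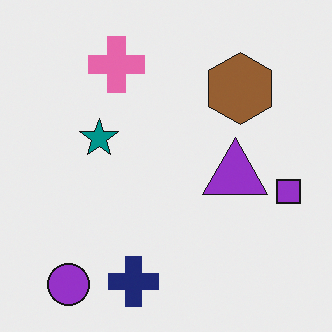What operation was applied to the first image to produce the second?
The image was overlaid with an additional purple triangle.

A purple triangle appears in the second image that is absent from the first.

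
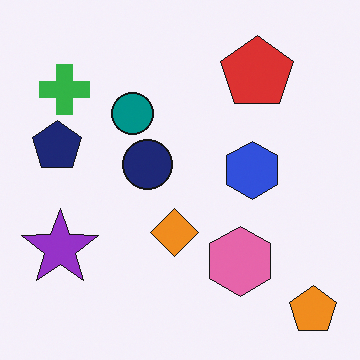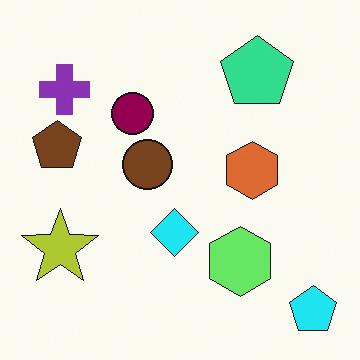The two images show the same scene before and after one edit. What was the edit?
This is the original image hue-shifted through roughly a third of the color wheel.

Every shape's color has rotated by the same amount around the hue wheel — a uniform hue shift.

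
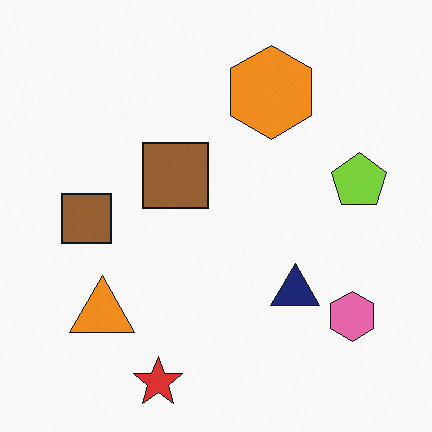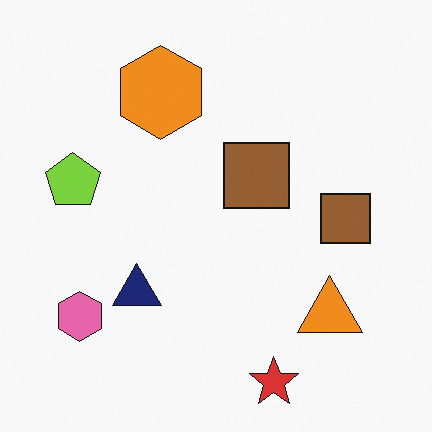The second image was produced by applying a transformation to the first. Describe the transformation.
This is the original image flipped horizontally (left ↔ right).

The lime pentagon is in the right of the first image and the left of the second — shapes on opposite sides of the vertical midline have swapped in a mirror flip.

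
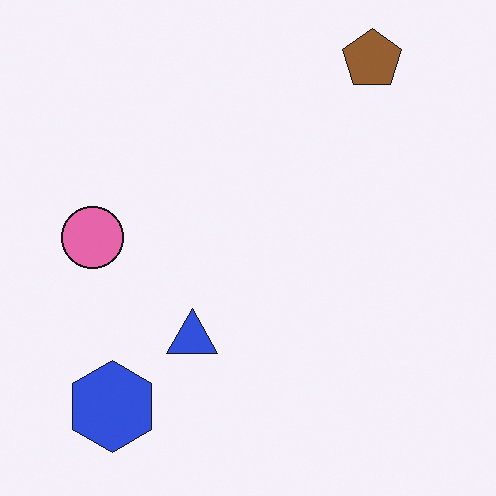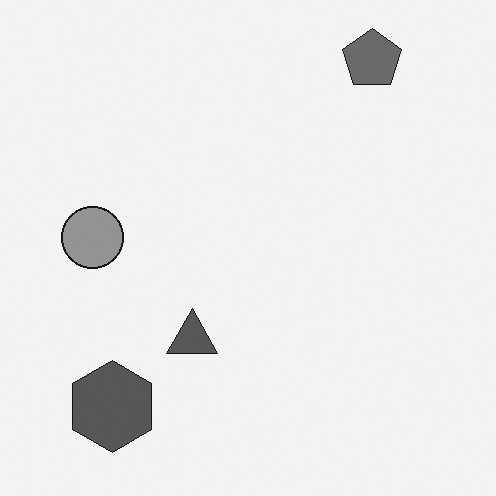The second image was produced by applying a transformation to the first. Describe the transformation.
The second image is the first converted to grayscale.

All color is removed — every shape is now a shade of grey.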